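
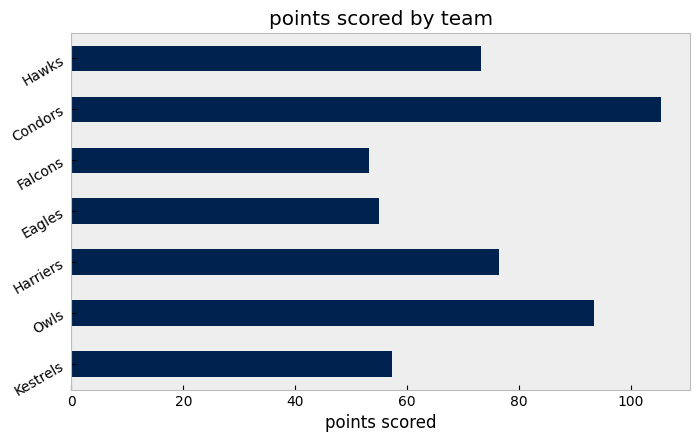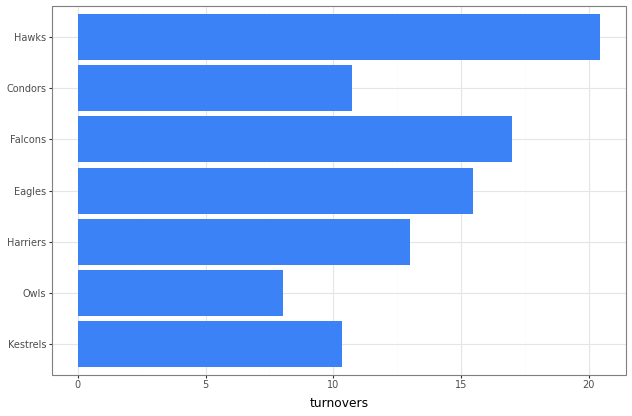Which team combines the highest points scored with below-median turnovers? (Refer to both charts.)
Condors

Chart 2 median turnovers ≈ 14; below-median teams: Kestrels, Owls, Condors. Among those, Condors has the highest points scored (≈ 110).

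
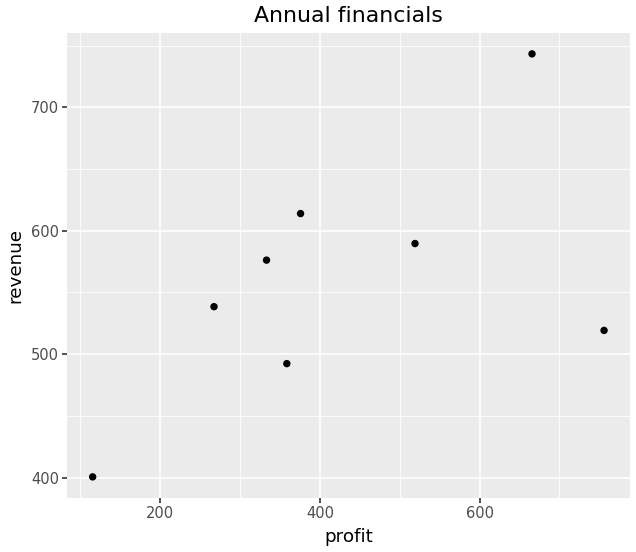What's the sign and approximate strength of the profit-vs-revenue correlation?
positive, moderate

Points are positively correlated; moderate (|r| ≈ 0.6).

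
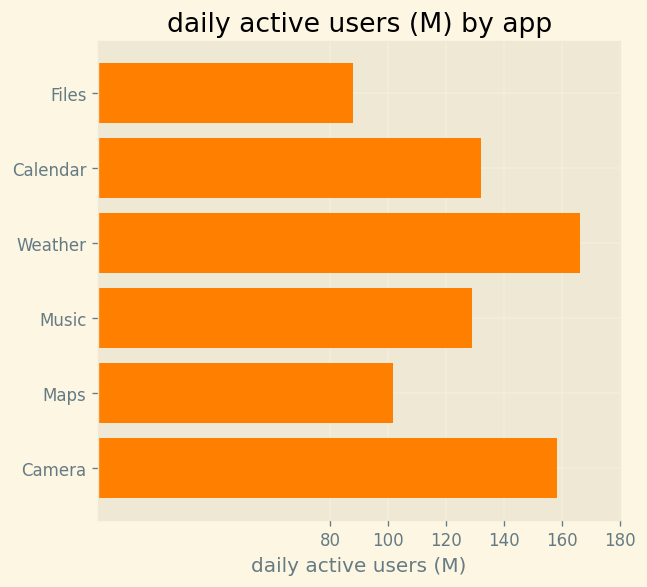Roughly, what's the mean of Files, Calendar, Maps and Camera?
≈ 120

(80 + 140 + 100 + 160) / 4 ≈ 120.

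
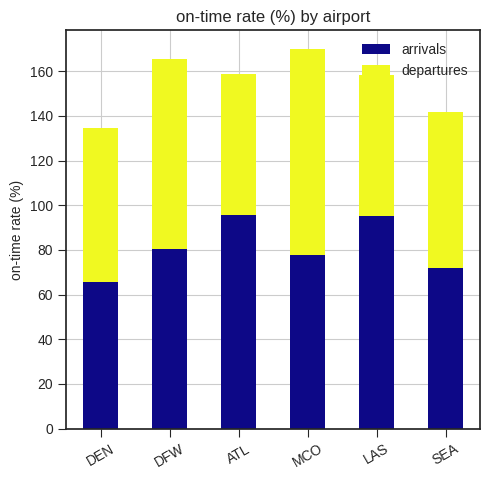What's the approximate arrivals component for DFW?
arrivals top ≈ 80, bottom ≈ 0; segment ≈ 80.

≈ 80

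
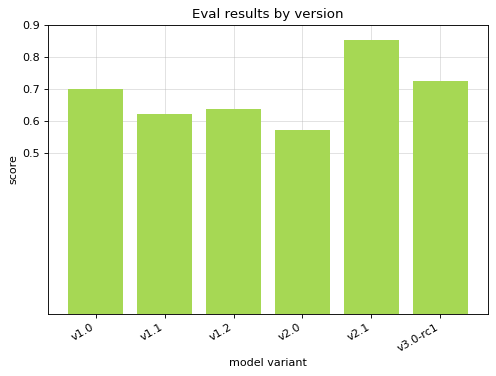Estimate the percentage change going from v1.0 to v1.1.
v1.0 ≈ 0.7, v1.1 ≈ 0.6; (0.6 − 0.7) / 0.7 ≈ -14.3%.

≈ -14.3%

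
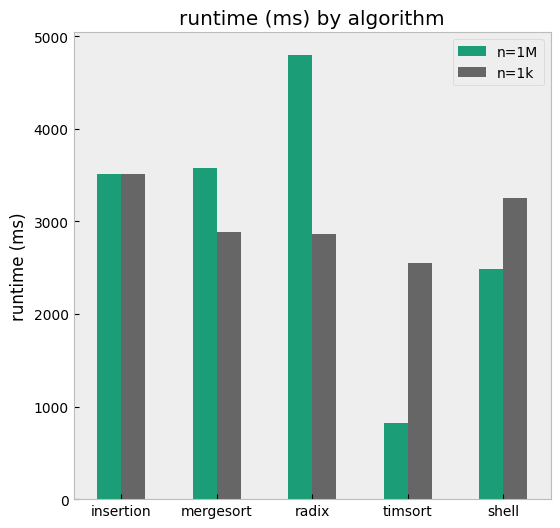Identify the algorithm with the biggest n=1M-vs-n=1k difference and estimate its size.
radix: n=1M ≈ 5000, n=1k ≈ 3000 → gap ≈ 2000. Next-largest (timsort) is only ≈ 1500.

radix, ≈ 2000 ms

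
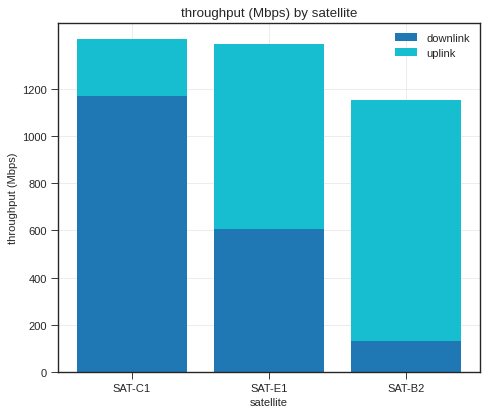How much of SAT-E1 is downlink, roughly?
≈ 600

downlink top ≈ 600, bottom ≈ 0; segment ≈ 600.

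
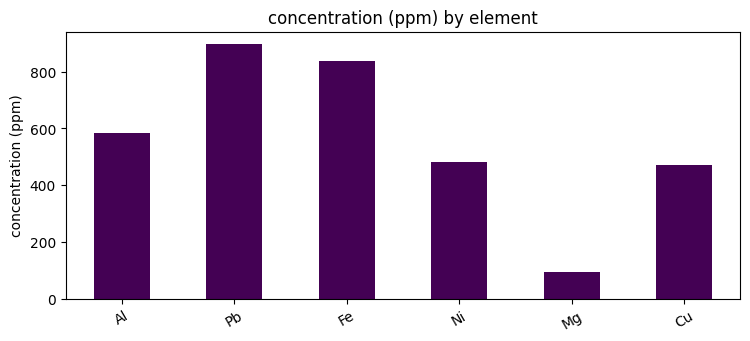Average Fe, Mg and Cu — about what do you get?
(800 + 100 + 500) / 3 ≈ 467.

≈ 467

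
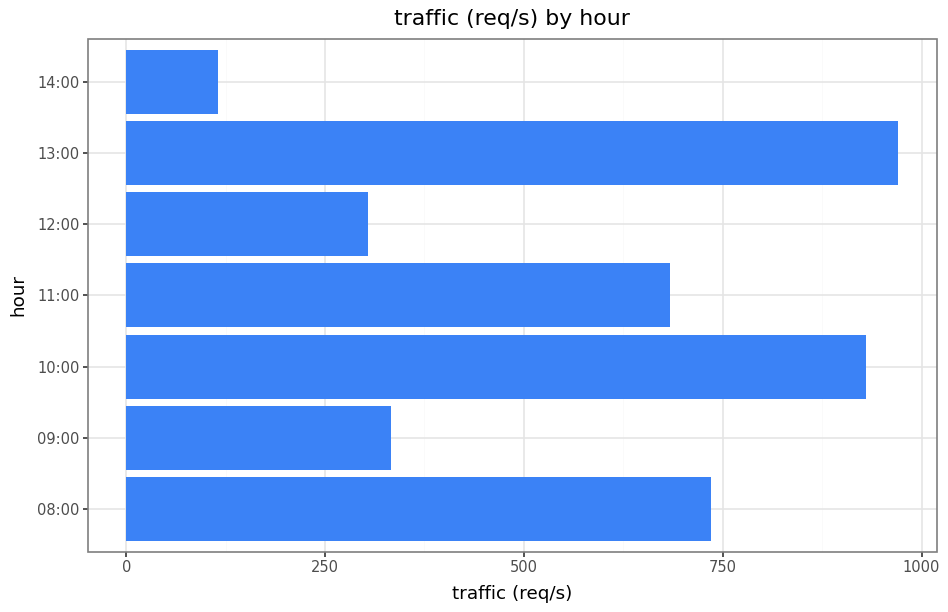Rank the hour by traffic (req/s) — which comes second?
Top 3: 13:00 ≈ 1000, 10:00 ≈ 900, 08:00 ≈ 700.

10:00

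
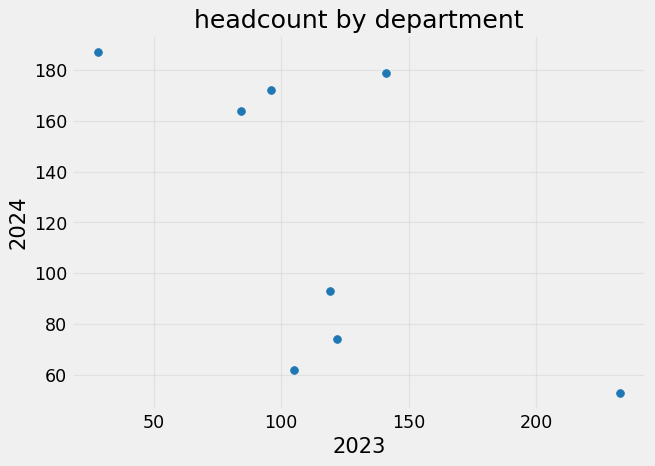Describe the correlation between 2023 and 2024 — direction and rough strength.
Points are negatively correlated; moderate (|r| ≈ 0.6).

negative, moderate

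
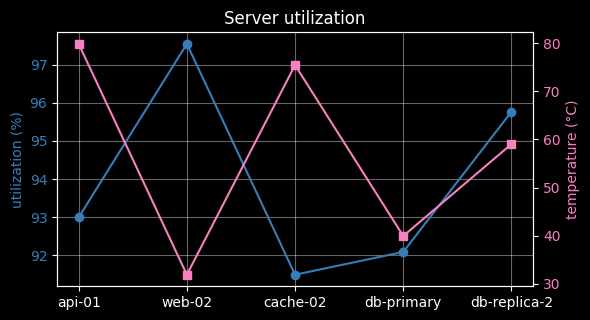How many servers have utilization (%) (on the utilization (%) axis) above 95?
2

Above 95: web-02, db-replica-2.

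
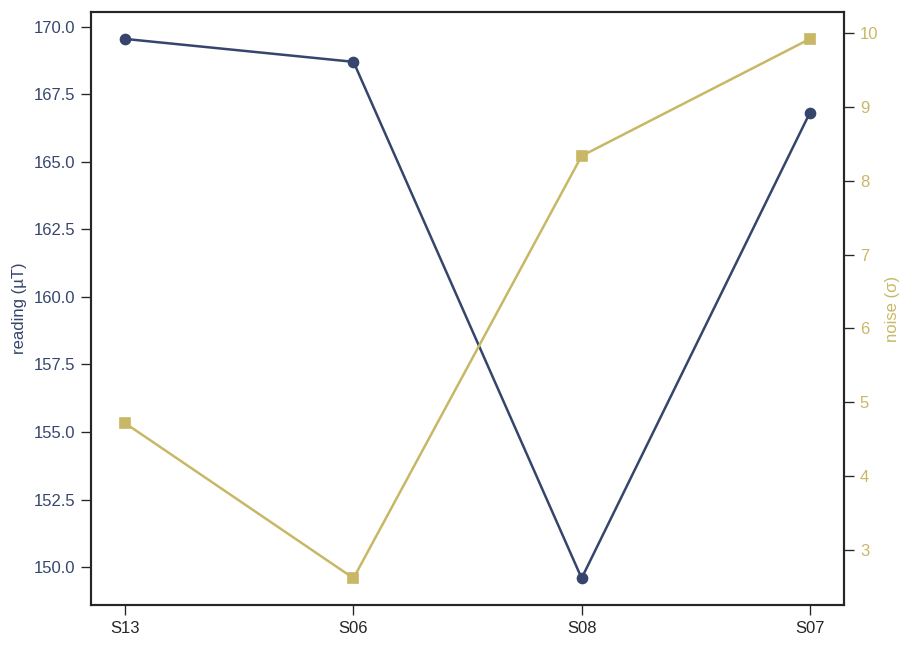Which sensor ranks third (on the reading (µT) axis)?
S07

Top 4 (on the reading (µT) axis): S13 ≈ 170, S06 ≈ 168, S07 ≈ 166, S08 ≈ 150.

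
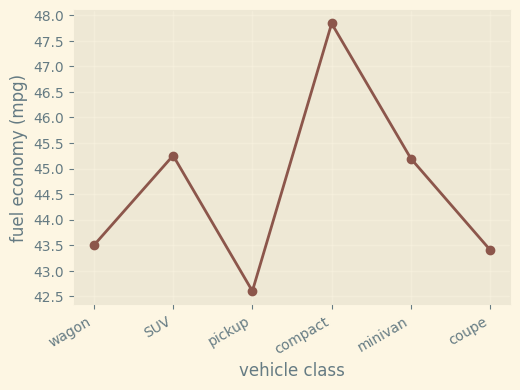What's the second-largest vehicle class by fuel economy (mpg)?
SUV

Top 3: compact ≈ 48.0, SUV ≈ 45.5, minivan ≈ 45.0.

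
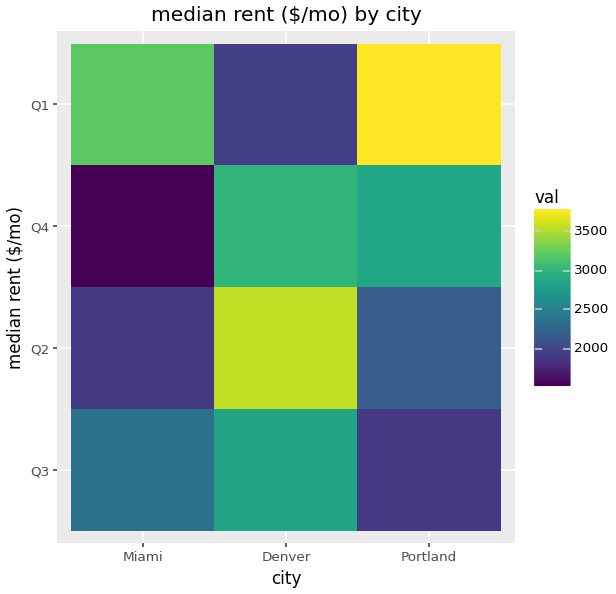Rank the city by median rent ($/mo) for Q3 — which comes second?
Miami

Top 3 for Q3: Denver ≈ 2800, Miami ≈ 2400, Portland ≈ 2000.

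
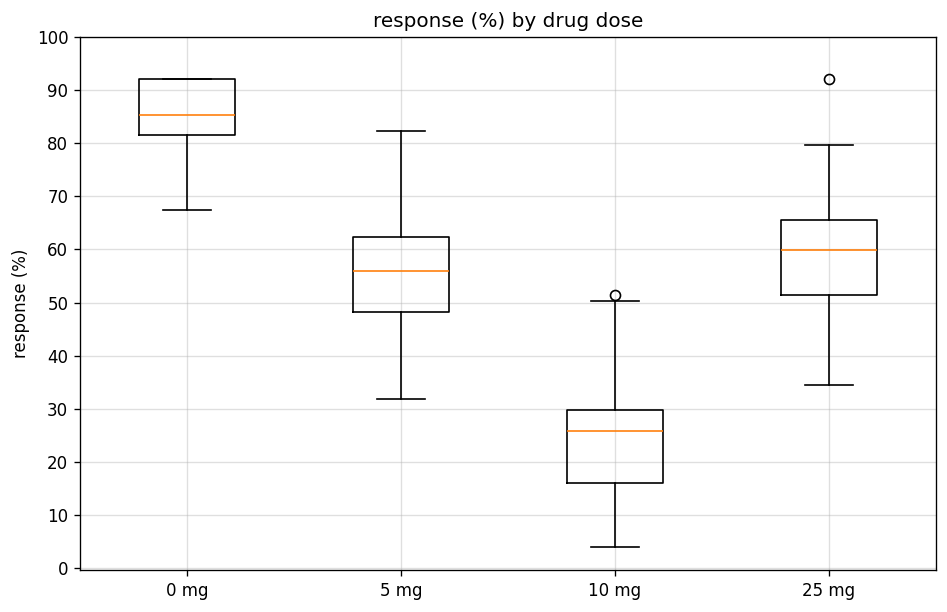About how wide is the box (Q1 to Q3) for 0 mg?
≈ 10

Q3 ≈ 90, Q1 ≈ 80; IQR ≈ 10.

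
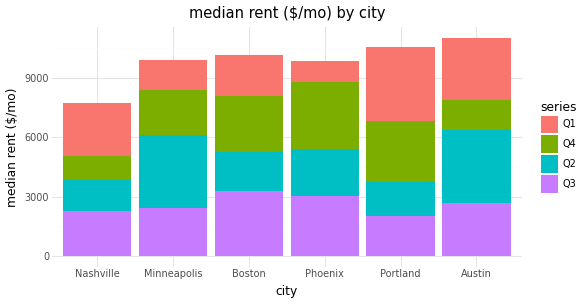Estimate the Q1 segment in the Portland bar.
≈ 4000

Q1 top ≈ 11000, bottom ≈ 7000; segment ≈ 4000.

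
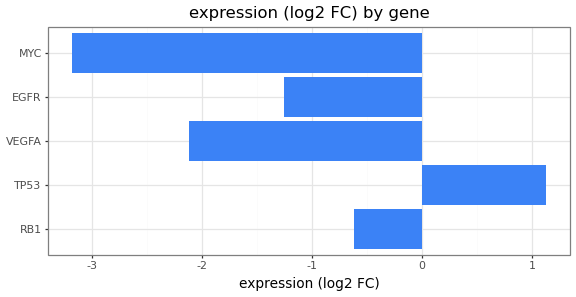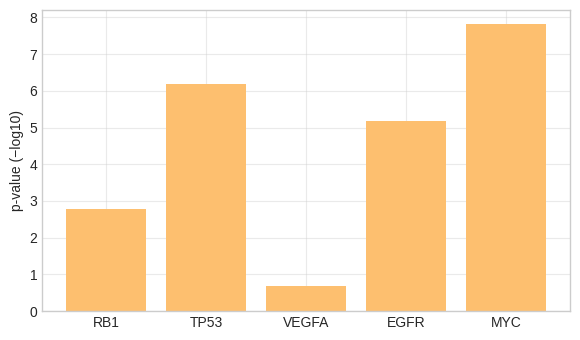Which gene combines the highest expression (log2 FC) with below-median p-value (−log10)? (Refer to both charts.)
RB1

Chart 2 median p-value (−log10) ≈ 5; below-median genes: RB1, VEGFA. Among those, RB1 has the highest expression (log2 FC) (≈ -0.6).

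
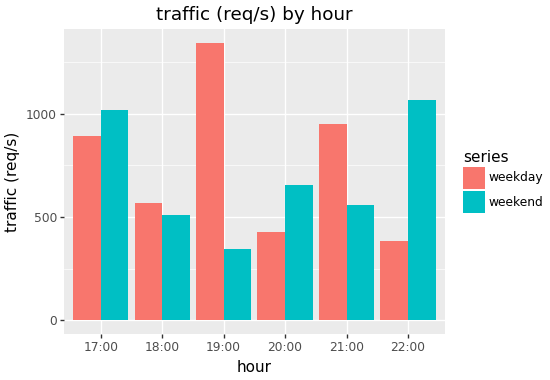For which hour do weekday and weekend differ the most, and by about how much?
19:00: weekday ≈ 1400, weekend ≈ 400 → gap ≈ 1000. Next-largest (22:00) is only ≈ 600.

19:00, ≈ 1000 req/s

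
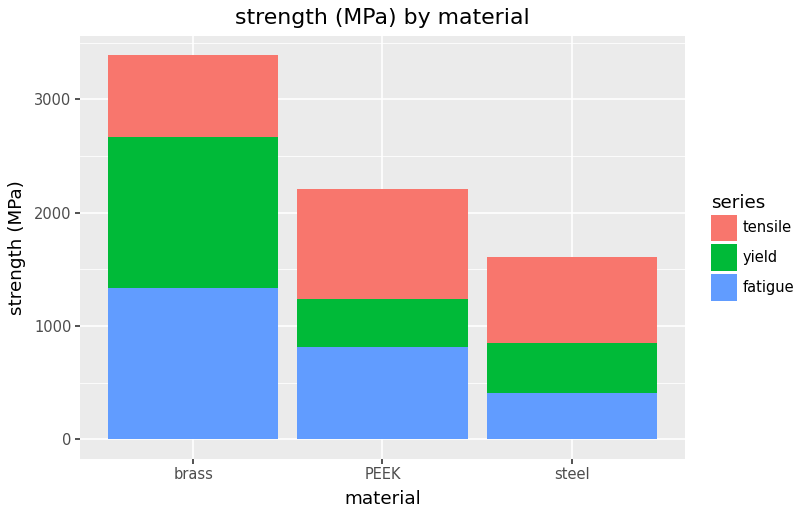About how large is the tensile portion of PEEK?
tensile top ≈ 2000, bottom ≈ 1000; segment ≈ 1000.

≈ 1000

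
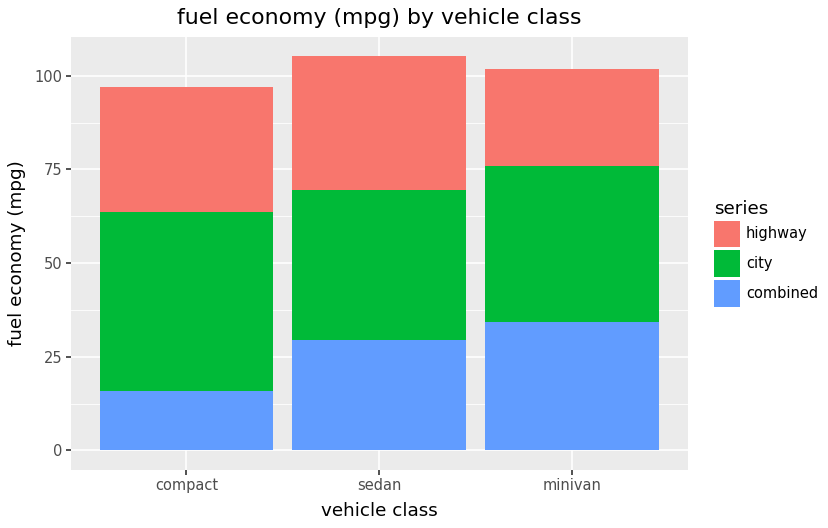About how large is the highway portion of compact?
highway top ≈ 100, bottom ≈ 60; segment ≈ 40.

≈ 40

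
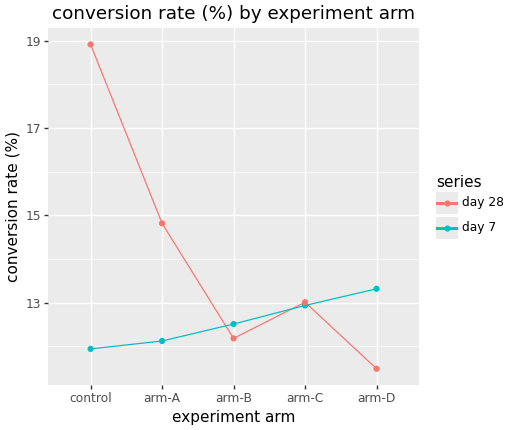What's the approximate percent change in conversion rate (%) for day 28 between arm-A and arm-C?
arm-A ≈ 15, arm-C ≈ 13; (13 − 15) / 15 ≈ -13.3%.

≈ -13.3%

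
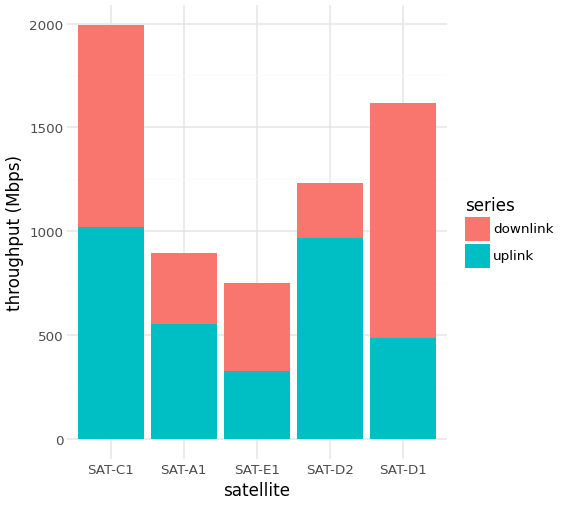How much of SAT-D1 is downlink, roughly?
≈ 1200

downlink top ≈ 1600, bottom ≈ 400; segment ≈ 1200.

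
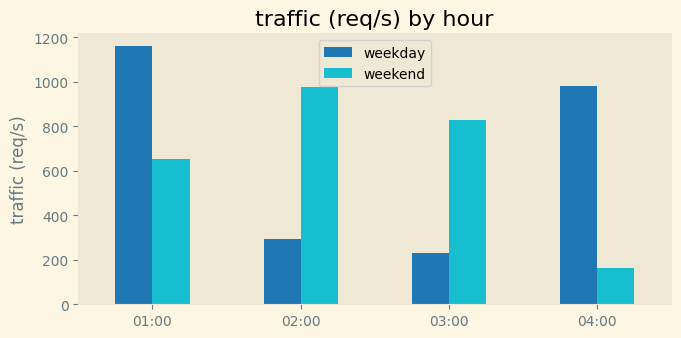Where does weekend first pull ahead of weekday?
02:00

01:00: weekend ≈ 700 vs weekday ≈ 1200 (not yet); 02:00: weekend ≈ 1000 vs weekday ≈ 300 (first crossover).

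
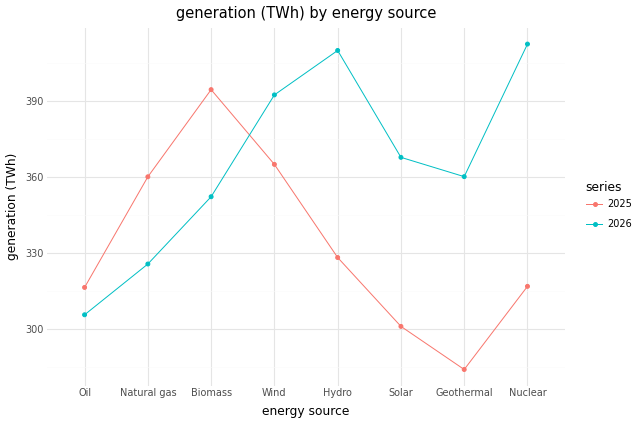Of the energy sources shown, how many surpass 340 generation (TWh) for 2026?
6

Above 340: Biomass, Wind, Hydro, Solar, Geothermal, Nuclear.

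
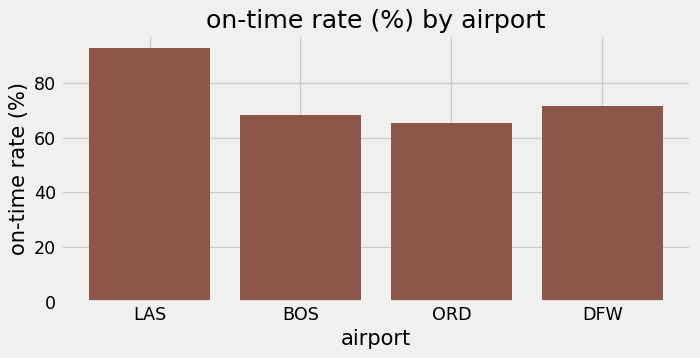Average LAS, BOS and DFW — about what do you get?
≈ 77

(90 + 70 + 70) / 3 ≈ 77.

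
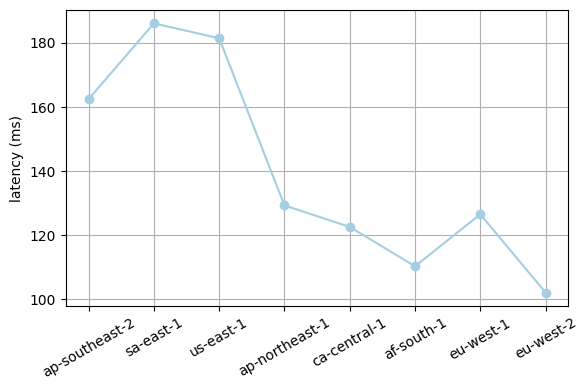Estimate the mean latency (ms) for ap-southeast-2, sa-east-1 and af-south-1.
(160 + 190 + 110) / 3 ≈ 153.

≈ 153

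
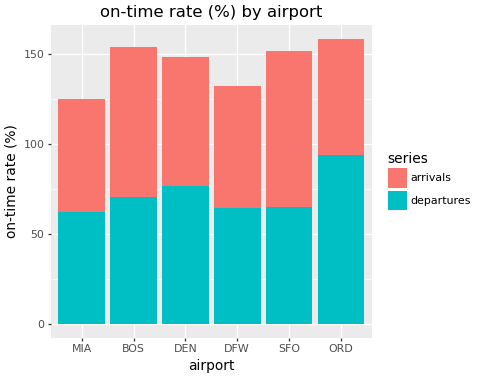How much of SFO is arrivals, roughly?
≈ 100

arrivals top ≈ 160, bottom ≈ 60; segment ≈ 100.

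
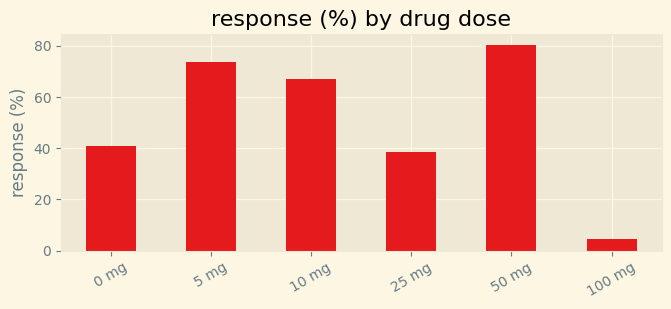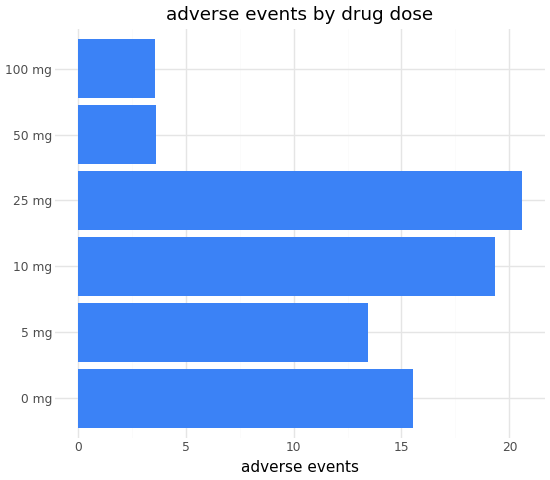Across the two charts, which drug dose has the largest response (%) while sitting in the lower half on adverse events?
Chart 2 median adverse events ≈ 14; below-median drug doses: 5 mg, 50 mg, 100 mg. Among those, 50 mg has the highest response (%) (≈ 80).

50 mg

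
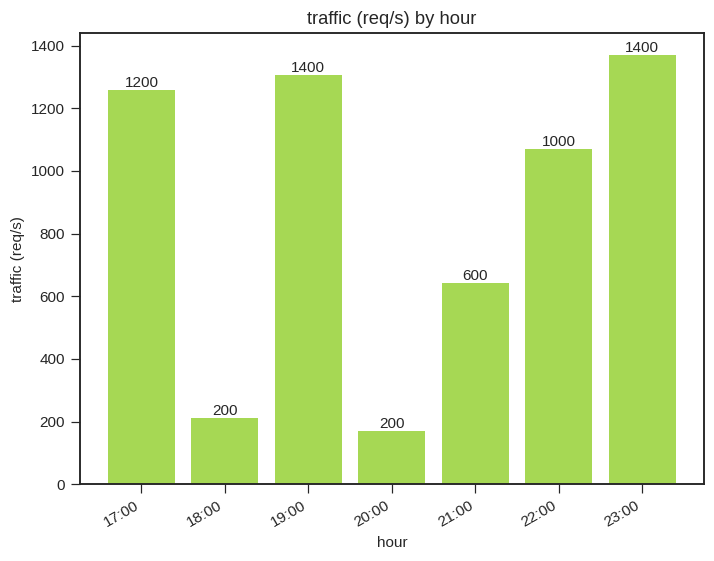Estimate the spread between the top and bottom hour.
Max 23:00 ≈ 1400, min 20:00 ≈ 200; range ≈ 1200.

≈ 1200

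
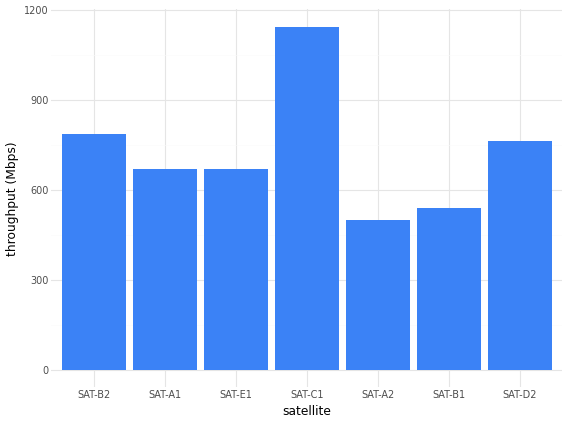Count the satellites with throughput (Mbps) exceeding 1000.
Above 1000: SAT-C1.

1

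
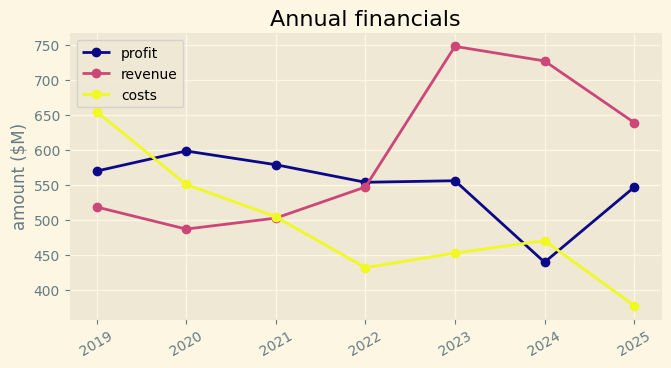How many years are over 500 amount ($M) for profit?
Above 500: 2019, 2020, 2021, 2022, 2023, 2025.

6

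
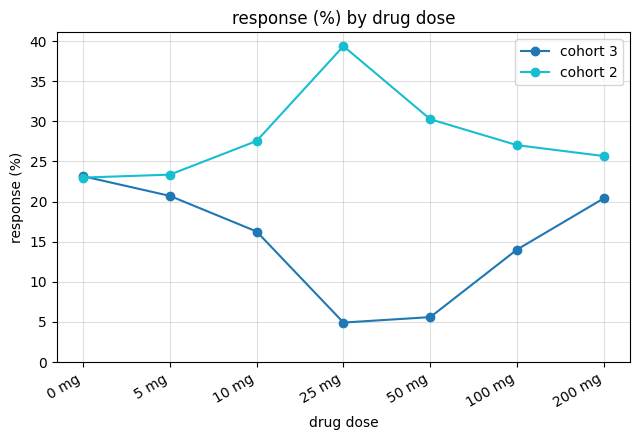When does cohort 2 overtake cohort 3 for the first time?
0 mg: cohort 2 ≈ 25 vs cohort 3 ≈ 25 (not yet); 5 mg: cohort 2 ≈ 25 vs cohort 3 ≈ 20 (first crossover).

5 mg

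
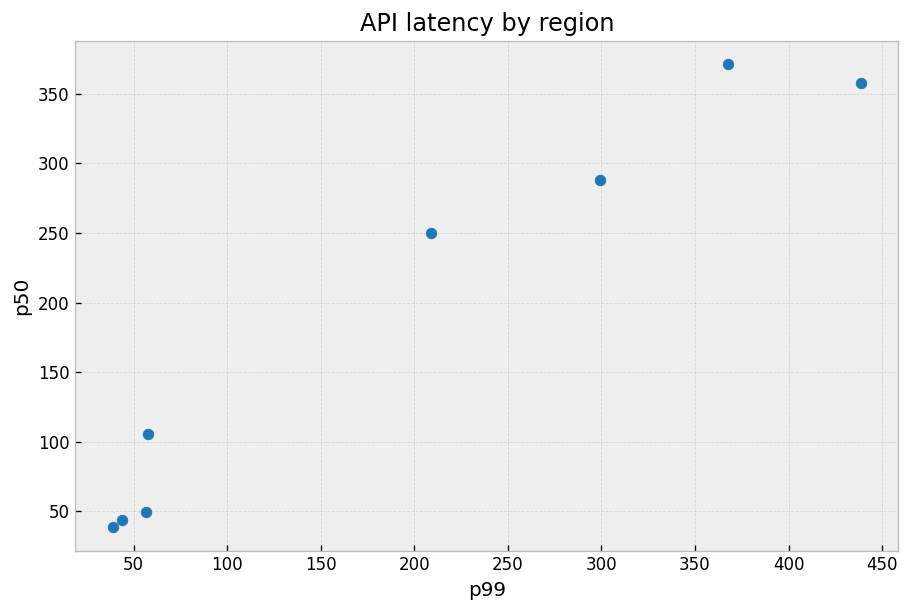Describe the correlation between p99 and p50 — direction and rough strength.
positive, strong

Points are positively correlated; strong (|r| ≈ 1.0).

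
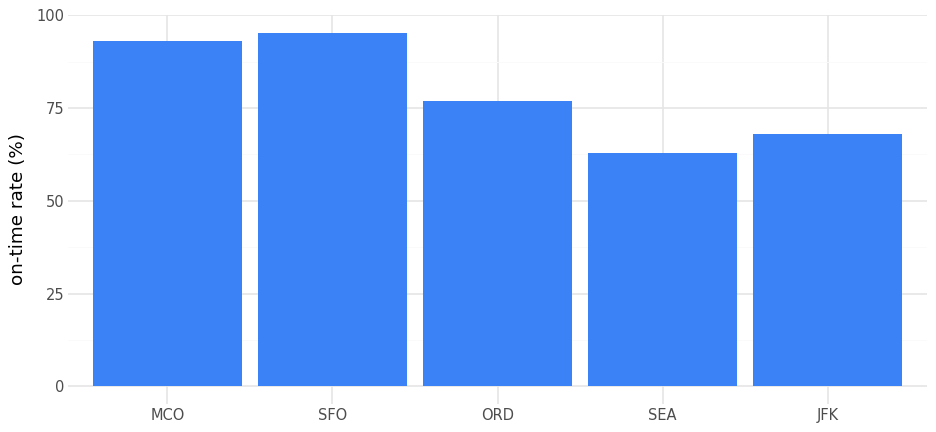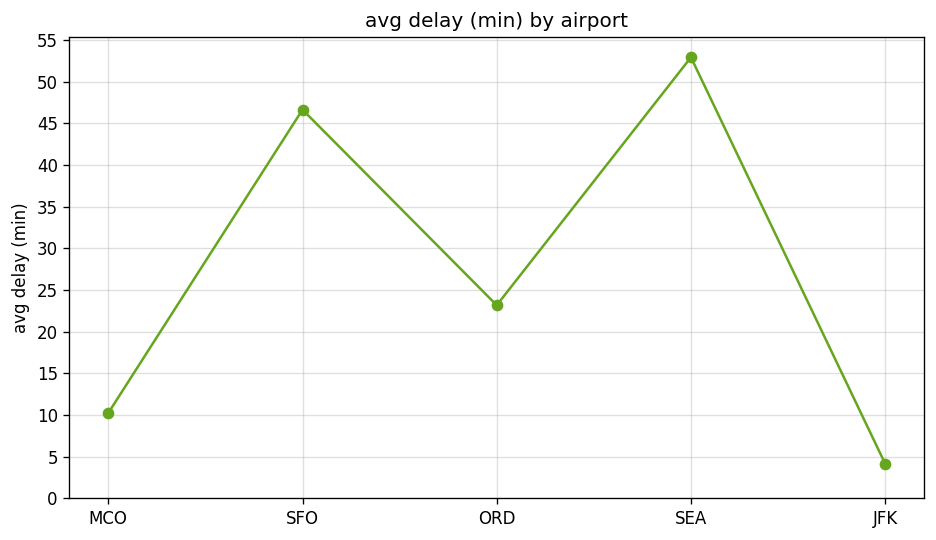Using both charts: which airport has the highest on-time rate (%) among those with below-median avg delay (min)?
MCO

Chart 2 median avg delay (min) ≈ 25; below-median airports: MCO, JFK. Among those, MCO has the highest on-time rate (%) (≈ 90).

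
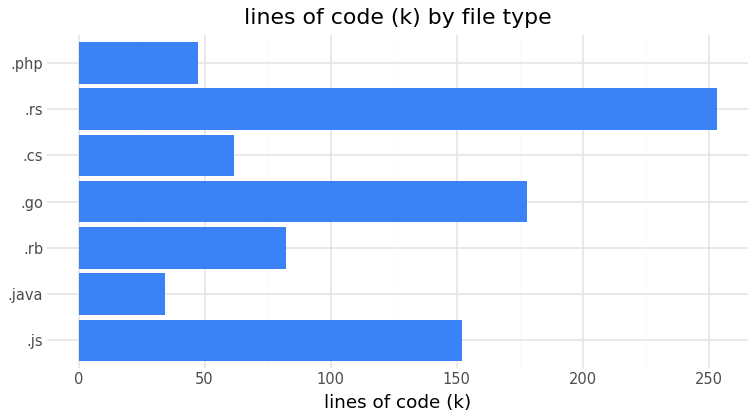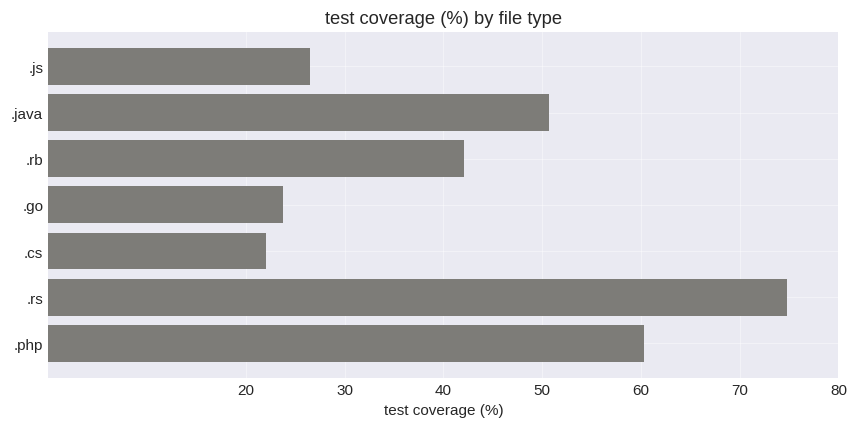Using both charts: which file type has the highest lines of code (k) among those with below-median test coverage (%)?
Chart 2 median test coverage (%) ≈ 40; below-median file types: .js, .go, .cs. Among those, .go has the highest lines of code (k) (≈ 175).

.go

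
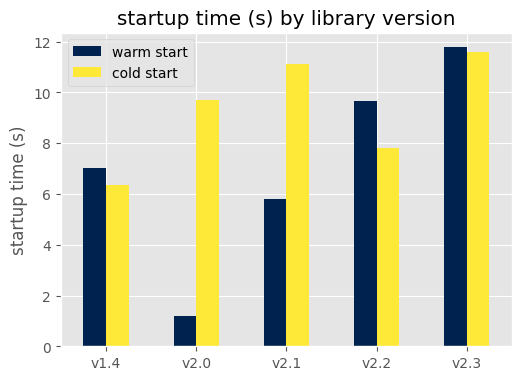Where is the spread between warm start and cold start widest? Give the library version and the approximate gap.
v2.0: warm start ≈ 1, cold start ≈ 10 → gap ≈ 9. Next-largest (v2.1) is only ≈ 5.

v2.0, ≈ 9 s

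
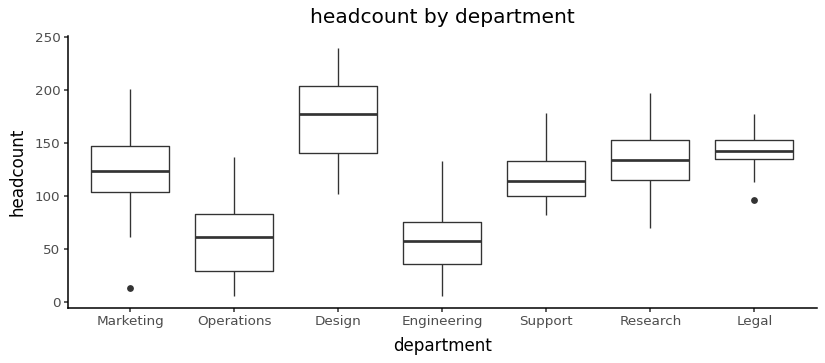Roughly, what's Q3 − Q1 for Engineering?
≈ 40

Q3 ≈ 80, Q1 ≈ 40; IQR ≈ 40.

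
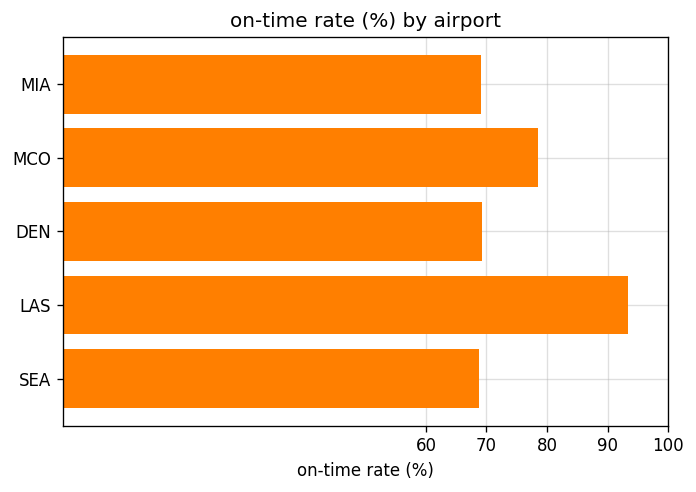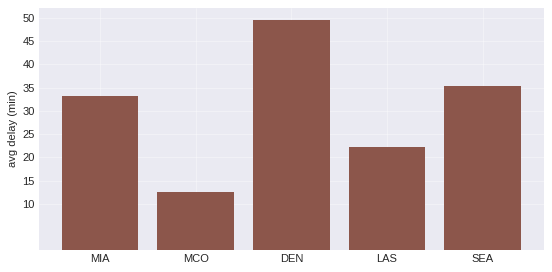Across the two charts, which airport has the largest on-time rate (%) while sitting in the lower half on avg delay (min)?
Chart 2 median avg delay (min) ≈ 35; below-median airports: MCO, LAS. Among those, LAS has the highest on-time rate (%) (≈ 90).

LAS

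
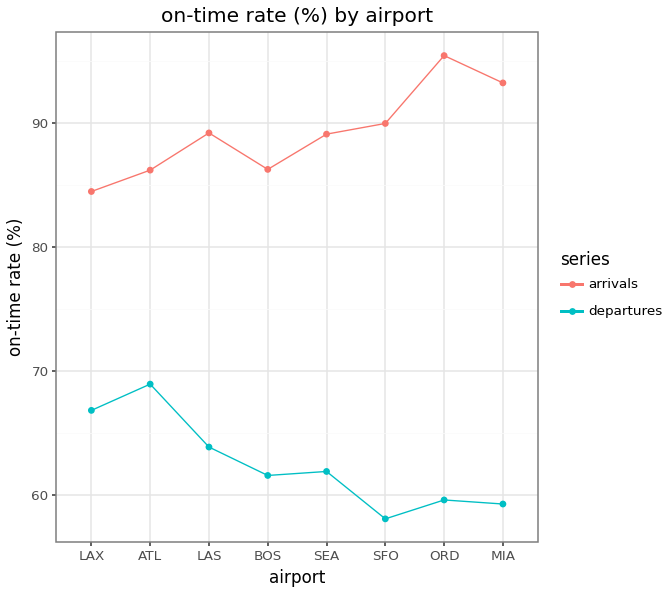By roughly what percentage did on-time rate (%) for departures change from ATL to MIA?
ATL ≈ 70, MIA ≈ 60; (60 − 70) / 70 ≈ -14.3%.

≈ -14.3%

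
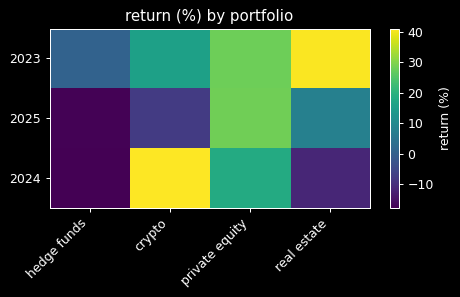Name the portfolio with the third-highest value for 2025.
Top 4 for 2025: private equity ≈ 30, real estate ≈ 10, crypto ≈ -10, hedge funds ≈ -15.

crypto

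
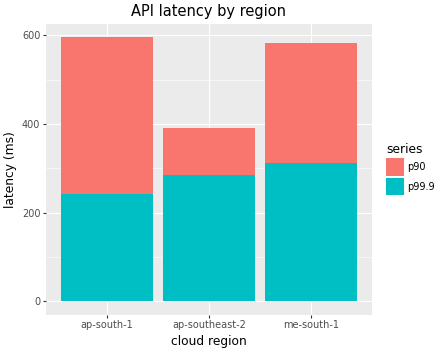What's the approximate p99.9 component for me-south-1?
≈ 300

p99.9 top ≈ 300, bottom ≈ 0; segment ≈ 300.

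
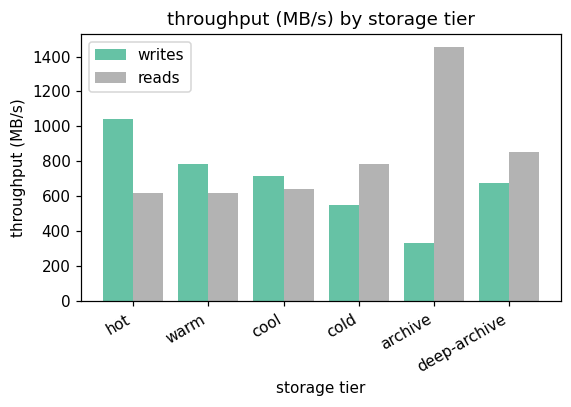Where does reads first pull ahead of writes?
cold

cool: reads ≈ 600 vs writes ≈ 800 (not yet); cold: reads ≈ 800 vs writes ≈ 600 (first crossover).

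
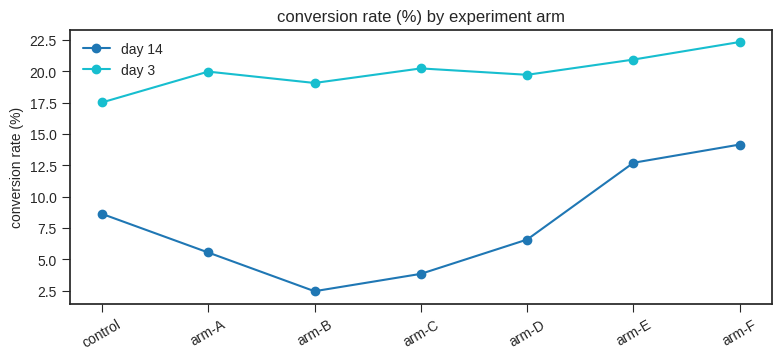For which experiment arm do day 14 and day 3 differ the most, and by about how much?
arm-B, ≈ 18 %

arm-B: day 14 ≈ 2, day 3 ≈ 20 → gap ≈ 18. Next-largest (arm-C) is only ≈ 16.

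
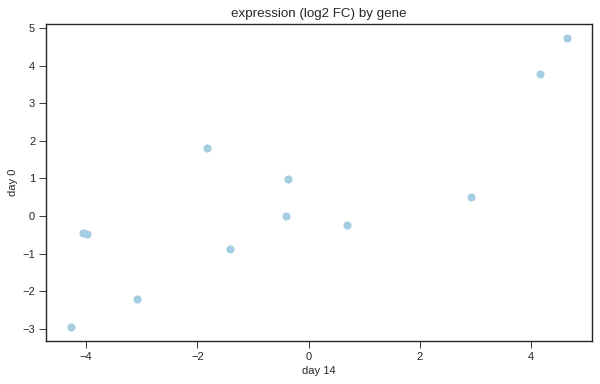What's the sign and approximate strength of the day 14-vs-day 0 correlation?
Points are positively correlated; strong (|r| ≈ 0.8).

positive, strong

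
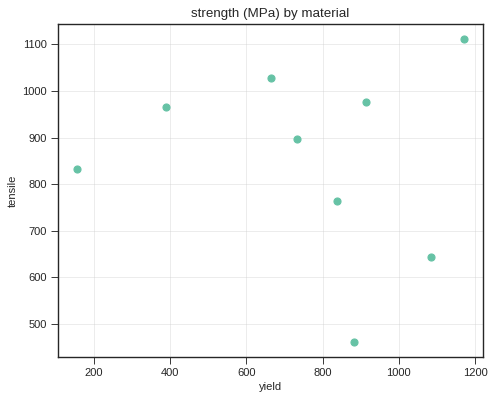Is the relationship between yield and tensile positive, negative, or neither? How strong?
no clear correlation

Points are roughly uncorrelated; weak (|r| ≈ 0.1).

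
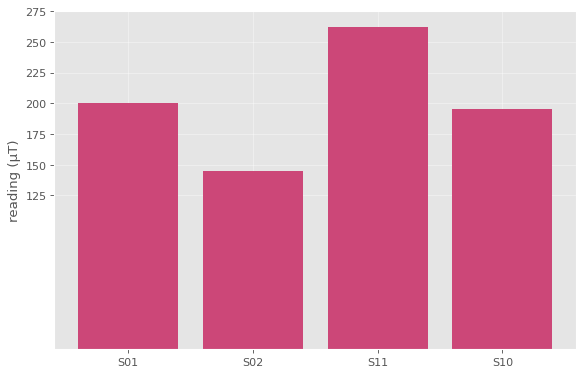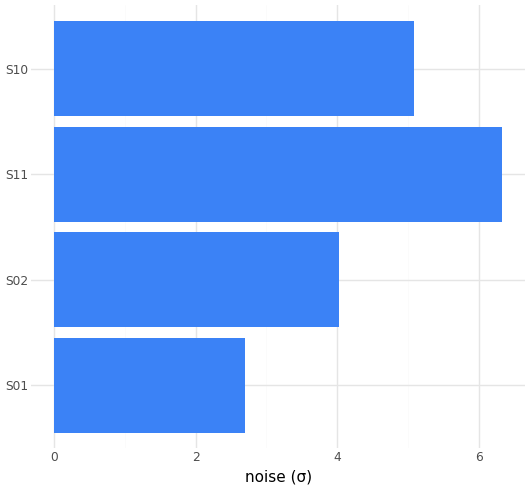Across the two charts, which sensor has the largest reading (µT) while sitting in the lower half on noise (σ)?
S01

Chart 2 median noise (σ) ≈ 5; below-median sensors: S01, S02. Among those, S01 has the highest reading (µT) (≈ 200).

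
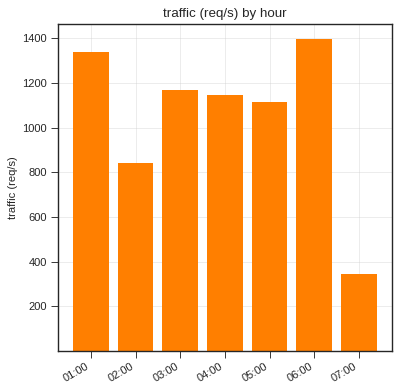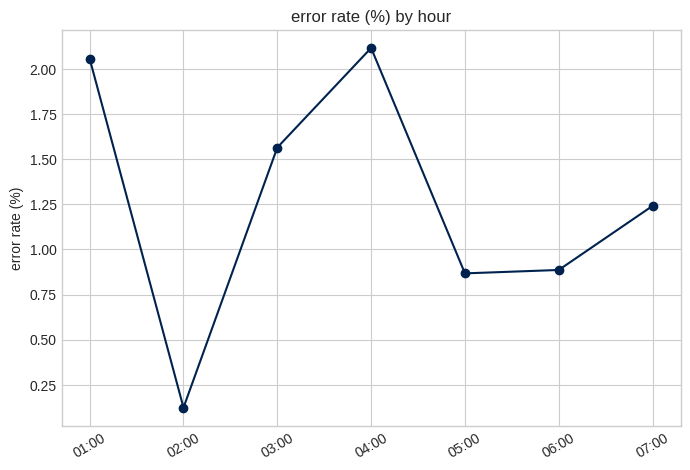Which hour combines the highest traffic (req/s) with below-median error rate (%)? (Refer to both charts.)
Chart 2 median error rate (%) ≈ 1.2; below-median hours: 02:00, 05:00, 06:00. Among those, 06:00 has the highest traffic (req/s) (≈ 1400).

06:00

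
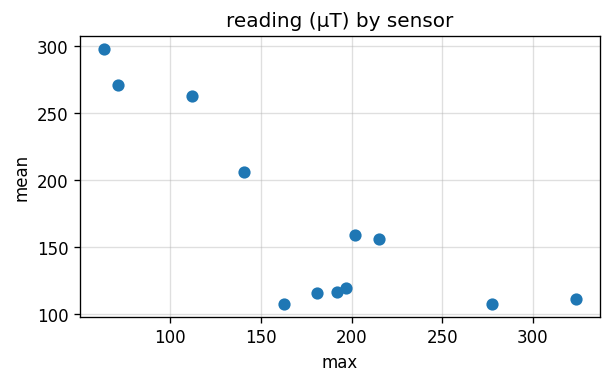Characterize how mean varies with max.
negative, strong

Points are negatively correlated; strong (|r| ≈ 0.8).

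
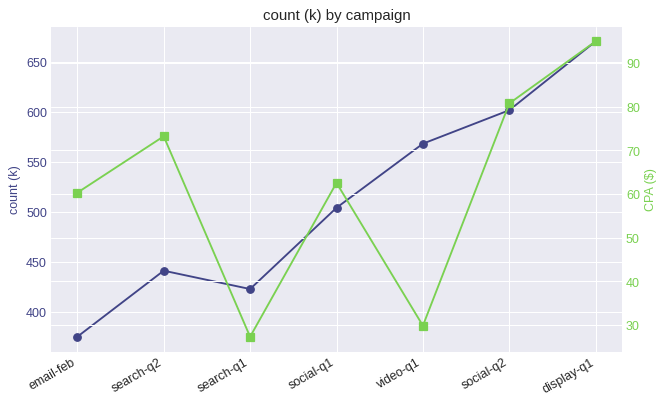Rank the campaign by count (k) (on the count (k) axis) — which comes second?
Top 3 (on the count (k) axis): display-q1 ≈ 675, social-q2 ≈ 600, video-q1 ≈ 575.

social-q2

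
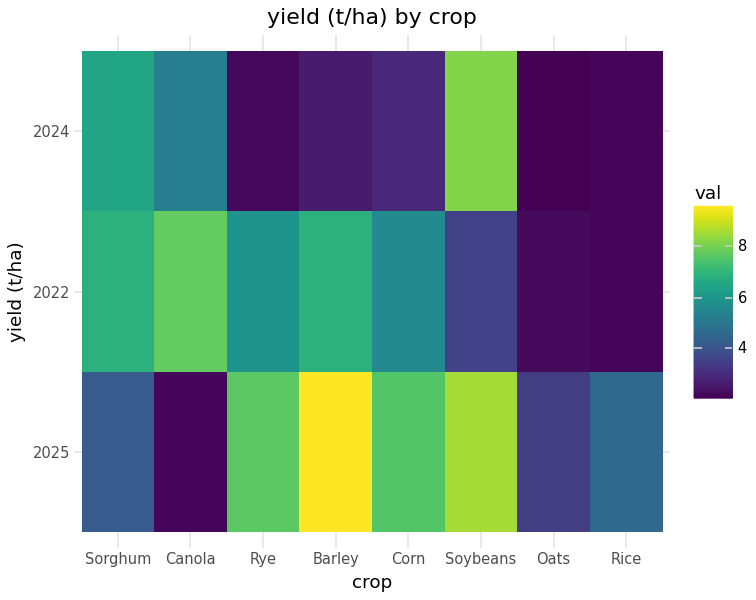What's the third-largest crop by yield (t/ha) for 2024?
Canola

Top 4 for 2024: Soybeans ≈ 8, Sorghum ≈ 6, Canola ≈ 5, Corn ≈ 3.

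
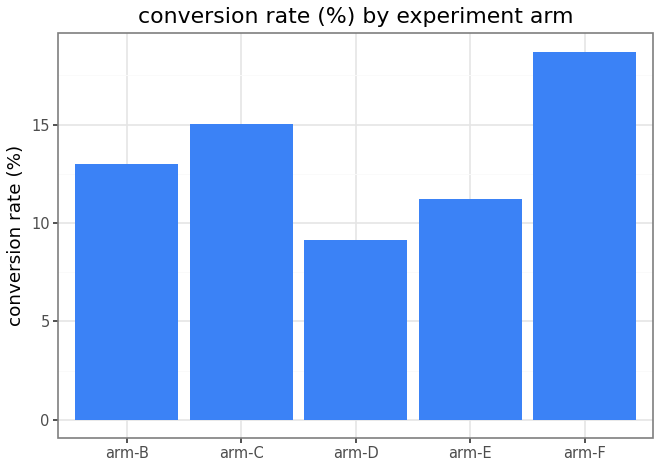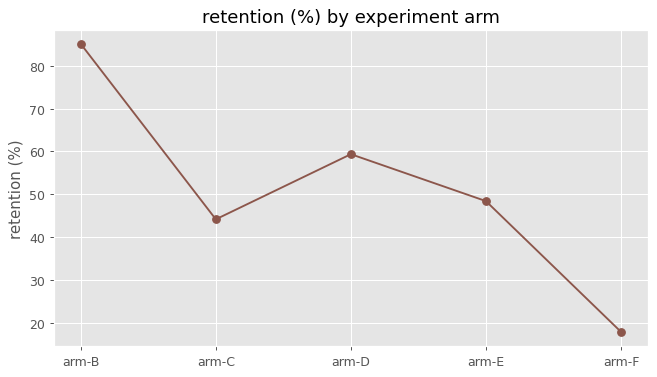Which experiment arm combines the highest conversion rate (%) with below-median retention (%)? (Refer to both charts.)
arm-F

Chart 2 median retention (%) ≈ 50; below-median experiment arms: arm-C, arm-F. Among those, arm-F has the highest conversion rate (%) (≈ 18).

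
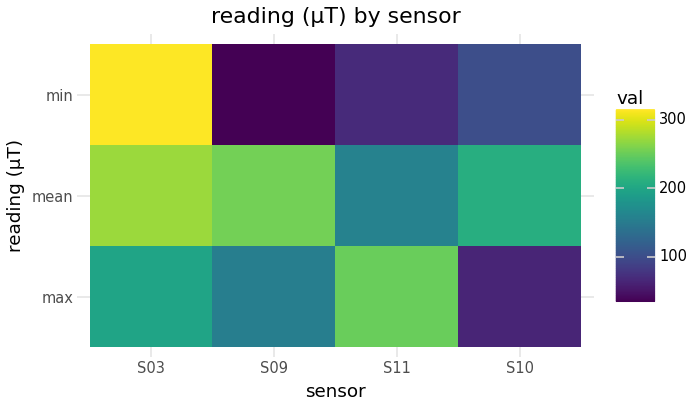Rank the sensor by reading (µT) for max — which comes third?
S09

Top 4 for max: S11 ≈ 250, S03 ≈ 200, S09 ≈ 150, S10 ≈ 75.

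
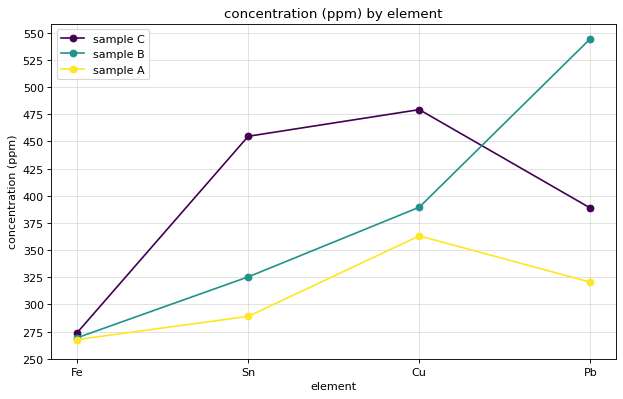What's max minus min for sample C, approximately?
≈ 200

Max Cu ≈ 475, min Fe ≈ 275; range ≈ 200.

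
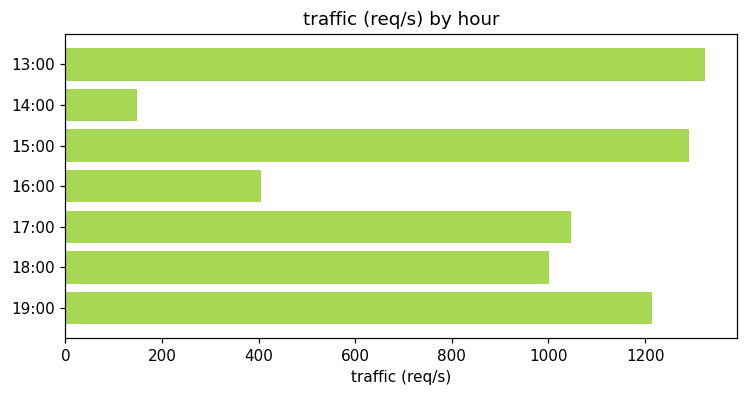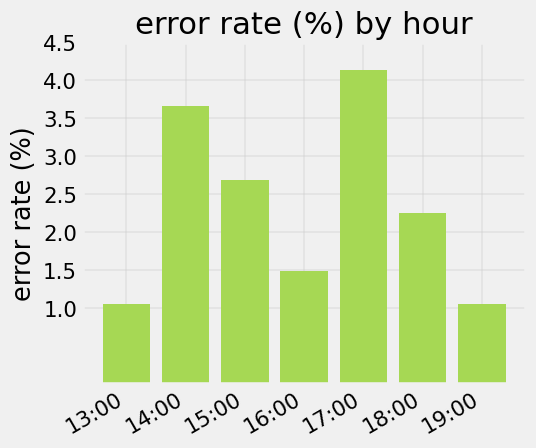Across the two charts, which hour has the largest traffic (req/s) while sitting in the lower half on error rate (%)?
13:00

Chart 2 median error rate (%) ≈ 2.5; below-median hours: 13:00, 16:00, 19:00. Among those, 13:00 has the highest traffic (req/s) (≈ 1400).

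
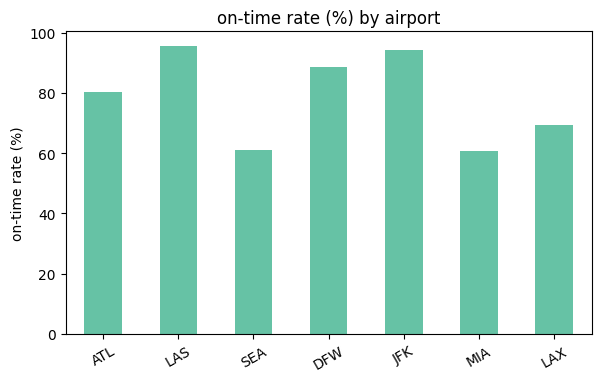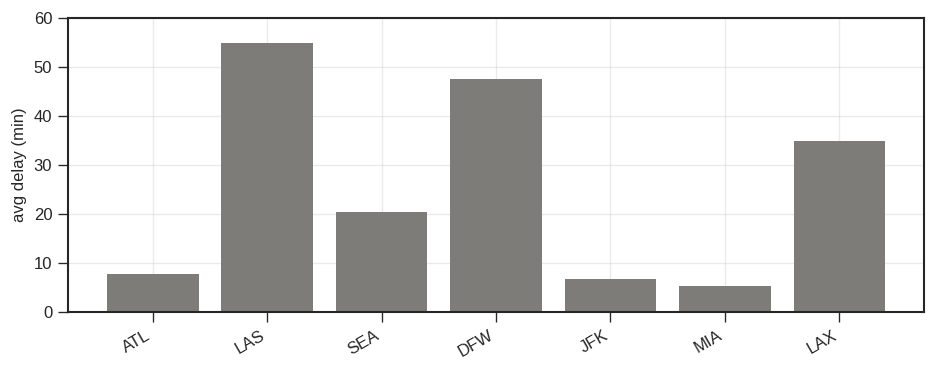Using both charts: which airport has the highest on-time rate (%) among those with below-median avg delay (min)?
Chart 2 median avg delay (min) ≈ 20; below-median airports: ATL, JFK, MIA. Among those, JFK has the highest on-time rate (%) (≈ 90).

JFK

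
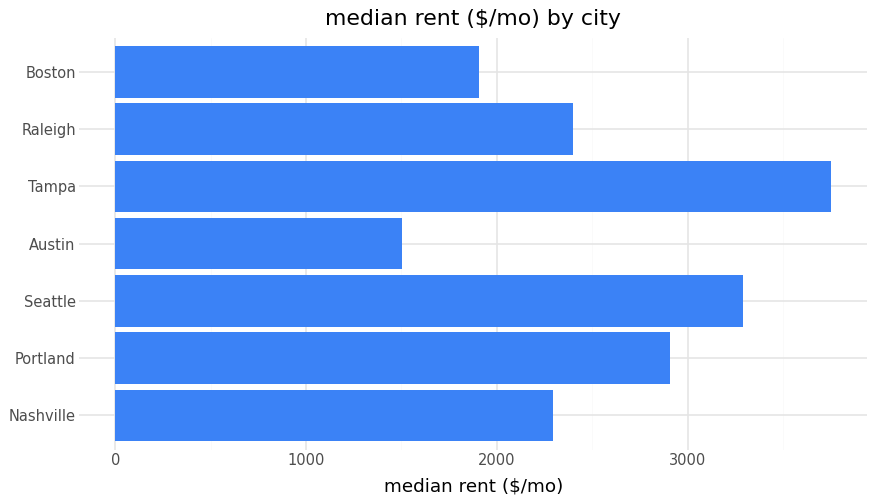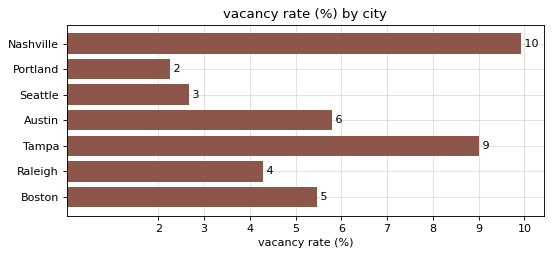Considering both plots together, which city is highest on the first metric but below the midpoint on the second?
Seattle

Chart 2 median vacancy rate (%) ≈ 5; below-median cities: Portland, Seattle, Raleigh. Among those, Seattle has the highest median rent ($/mo) (≈ 3500).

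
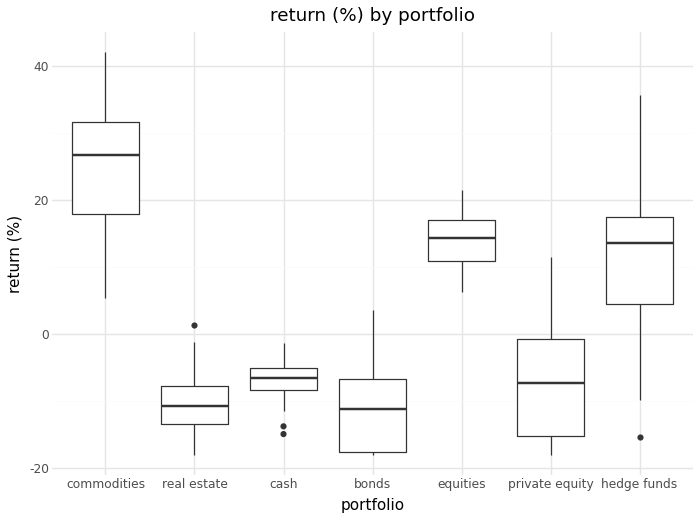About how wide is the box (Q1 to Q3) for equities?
Q3 ≈ 15, Q1 ≈ 10; IQR ≈ 5.

≈ 5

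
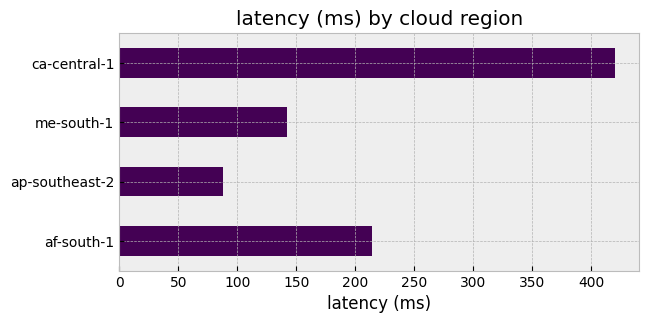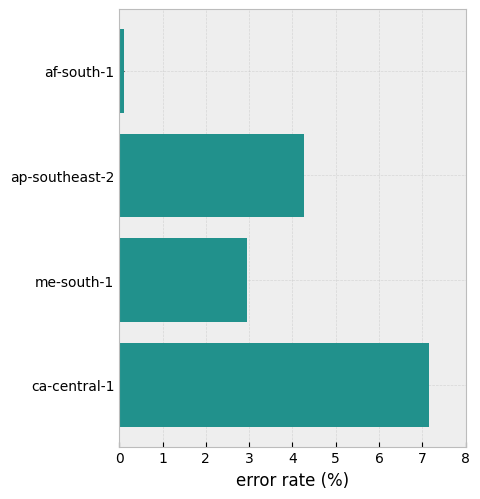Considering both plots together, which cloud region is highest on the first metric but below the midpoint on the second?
Chart 2 median error rate (%) ≈ 4; below-median cloud regions: af-south-1, me-south-1. Among those, af-south-1 has the highest latency (ms) (≈ 200).

af-south-1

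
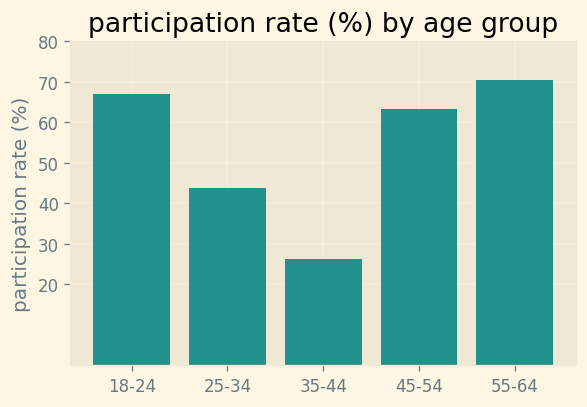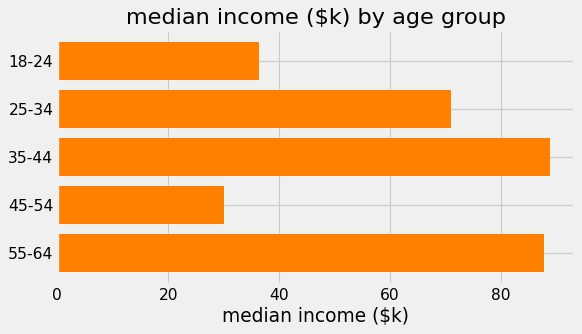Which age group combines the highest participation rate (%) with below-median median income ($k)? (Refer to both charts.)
18-24

Chart 2 median median income ($k) ≈ 70; below-median age groups: 18-24, 45-54. Among those, 18-24 has the highest participation rate (%) (≈ 70).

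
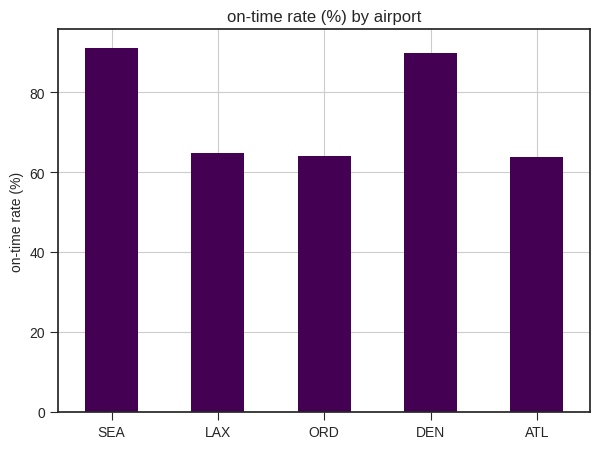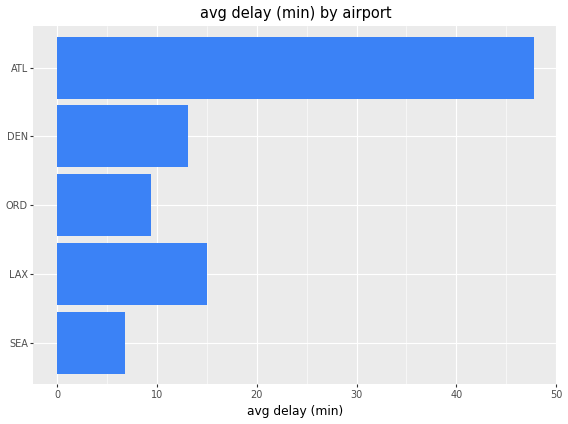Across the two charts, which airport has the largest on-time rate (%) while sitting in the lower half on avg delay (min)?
SEA

Chart 2 median avg delay (min) ≈ 15; below-median airports: SEA, ORD. Among those, SEA has the highest on-time rate (%) (≈ 90).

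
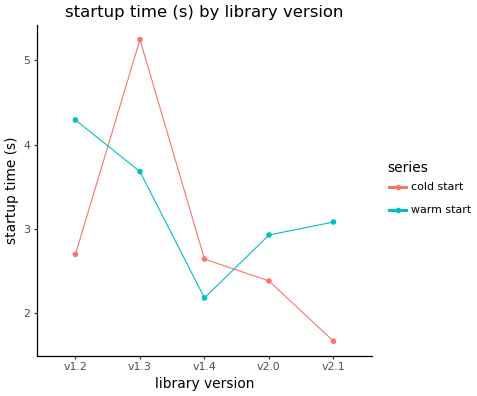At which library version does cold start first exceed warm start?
v1.2: cold start ≈ 2.5 vs warm start ≈ 4.5 (not yet); v1.3: cold start ≈ 5.0 vs warm start ≈ 3.5 (first crossover).

v1.3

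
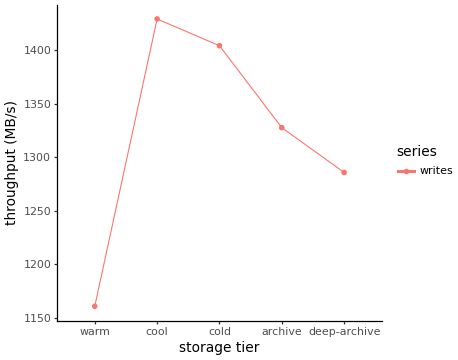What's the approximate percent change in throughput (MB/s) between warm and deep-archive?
warm ≈ 1150, deep-archive ≈ 1275; (1275 − 1150) / 1150 ≈ +10.9%.

≈ +10.9%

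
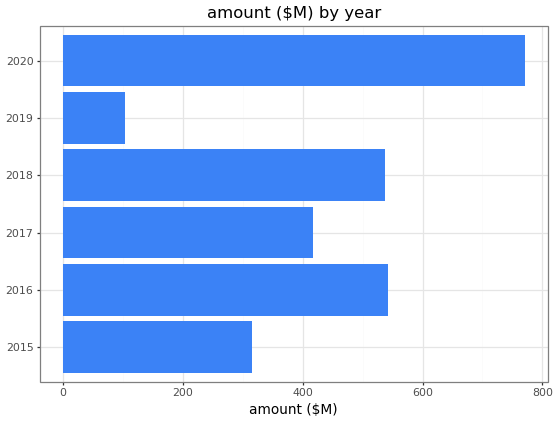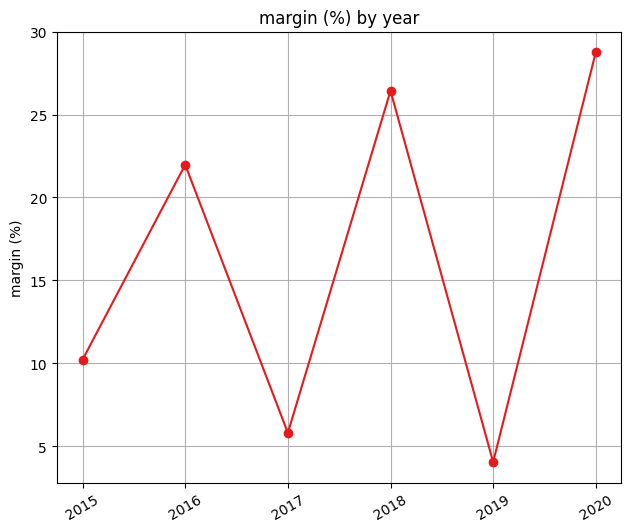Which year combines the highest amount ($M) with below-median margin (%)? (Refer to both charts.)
2017

Chart 2 median margin (%) ≈ 15; below-median years: 2015, 2017, 2019. Among those, 2017 has the highest amount ($M) (≈ 400).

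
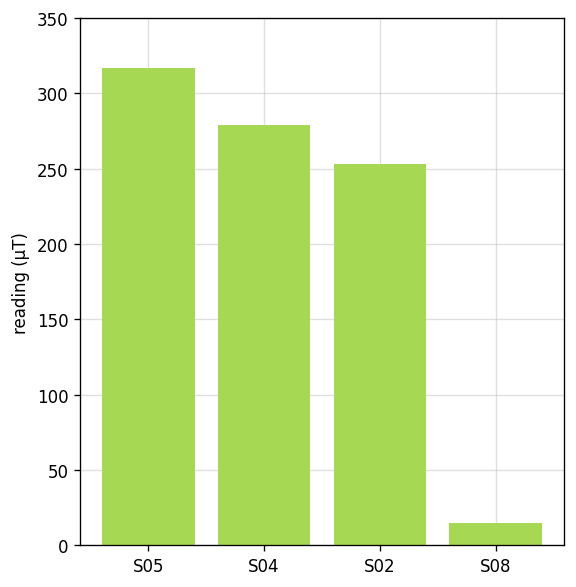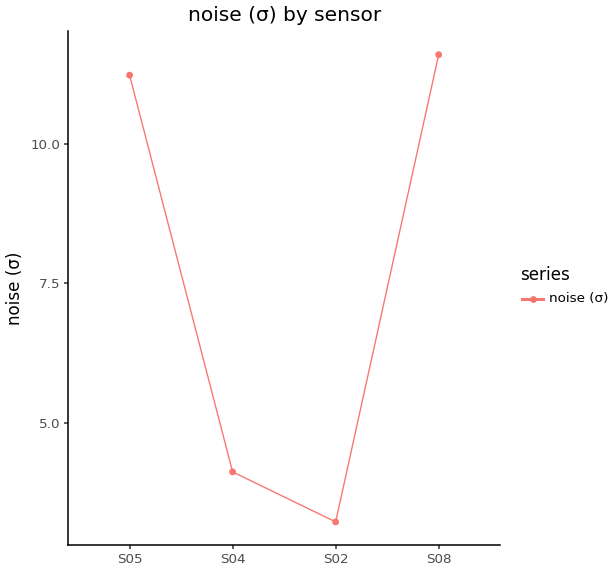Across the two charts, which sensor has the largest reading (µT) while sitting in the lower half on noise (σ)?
S04

Chart 2 median noise (σ) ≈ 8; below-median sensors: S04, S02. Among those, S04 has the highest reading (µT) (≈ 300).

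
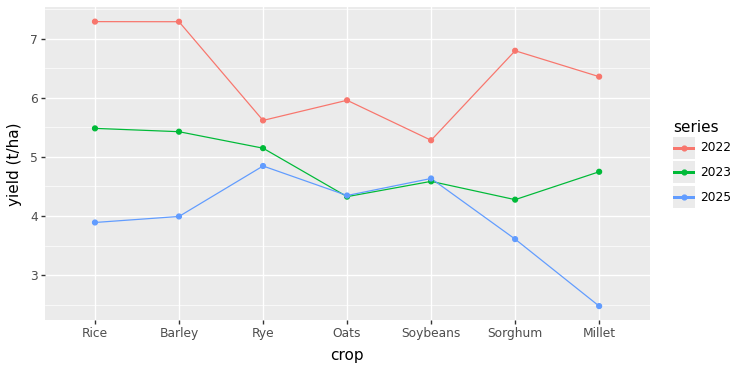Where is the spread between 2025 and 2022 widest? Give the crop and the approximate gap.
Millet: 2025 ≈ 2.5, 2022 ≈ 6.5 → gap ≈ 4.0. Next-largest (Rice) is only ≈ 3.5.

Millet, ≈ 4.0 t/ha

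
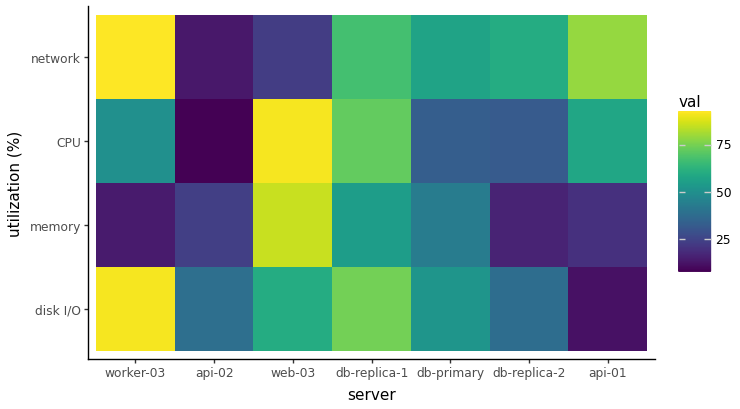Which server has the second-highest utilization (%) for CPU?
Top 3 for CPU: web-03 ≈ 90, db-replica-1 ≈ 70, api-01 ≈ 60.

db-replica-1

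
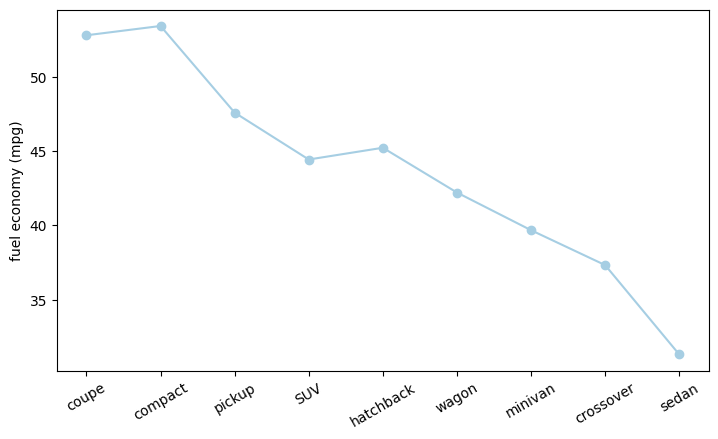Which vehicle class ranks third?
pickup

Top 4: compact ≈ 54, coupe ≈ 52, pickup ≈ 48, hatchback ≈ 46.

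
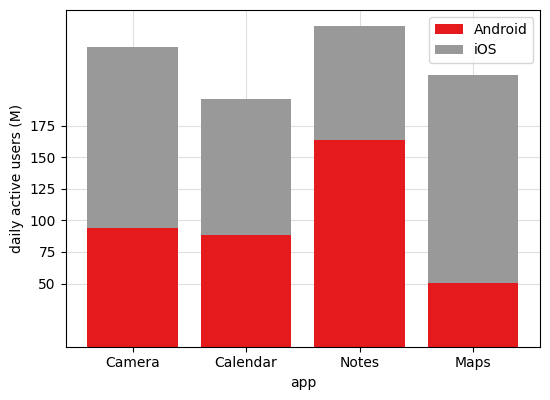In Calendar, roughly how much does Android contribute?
≈ 100

Android top ≈ 100, bottom ≈ 0; segment ≈ 100.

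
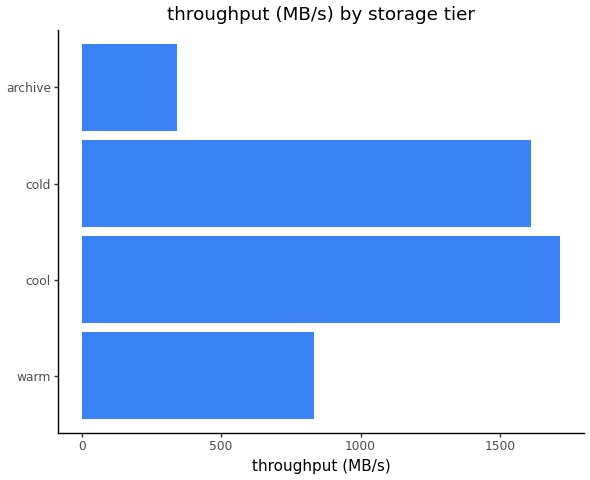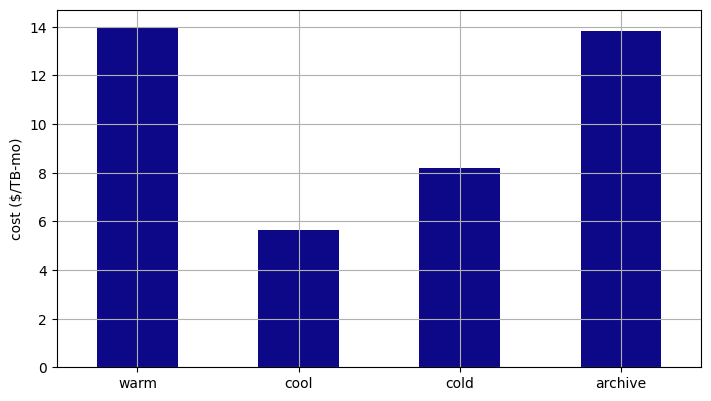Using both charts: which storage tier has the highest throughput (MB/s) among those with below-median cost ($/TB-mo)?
Chart 2 median cost ($/TB-mo) ≈ 10; below-median storage tiers: cool, cold. Among those, cool has the highest throughput (MB/s) (≈ 1800).

cool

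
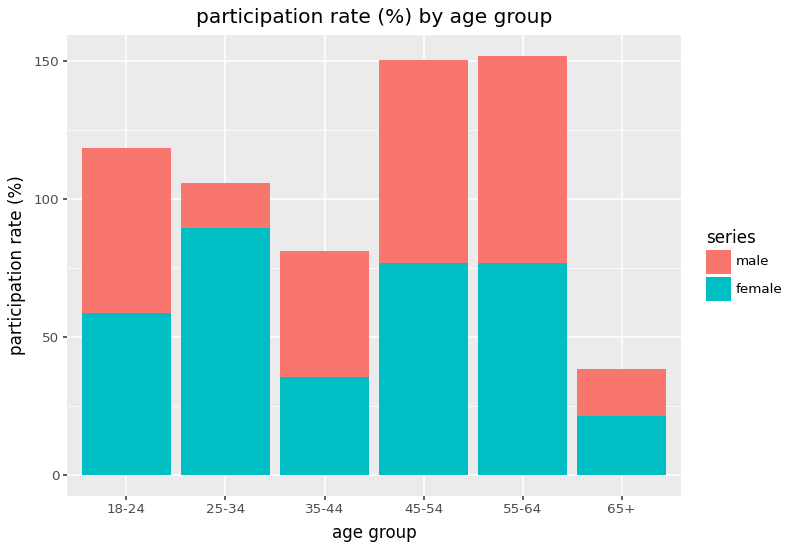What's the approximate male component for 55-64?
male top ≈ 160, bottom ≈ 80; segment ≈ 80.

≈ 80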